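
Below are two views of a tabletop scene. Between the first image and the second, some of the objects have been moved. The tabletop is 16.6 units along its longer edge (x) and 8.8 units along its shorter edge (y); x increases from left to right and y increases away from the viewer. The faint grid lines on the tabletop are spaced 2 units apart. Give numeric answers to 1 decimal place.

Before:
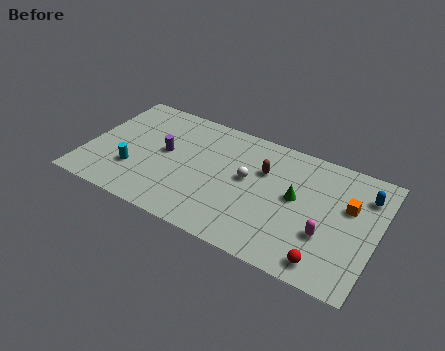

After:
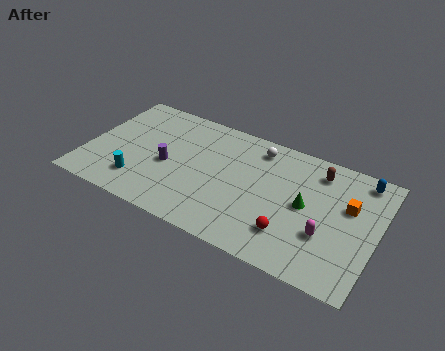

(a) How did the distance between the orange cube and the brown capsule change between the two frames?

-2.4

The distance was about 4.9 in the first image and 2.5 in the second, so they moved 2.4 units closer together.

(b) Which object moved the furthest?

the brown capsule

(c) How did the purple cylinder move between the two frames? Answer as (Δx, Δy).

(0.3, -0.9)

The purple cylinder started near (4.4, 4.8) and ended near (4.7, 3.9).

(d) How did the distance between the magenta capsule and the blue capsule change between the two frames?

+0.8

Before: roughly 4.1 units apart; after: 4.9. That's 0.8 units further apart.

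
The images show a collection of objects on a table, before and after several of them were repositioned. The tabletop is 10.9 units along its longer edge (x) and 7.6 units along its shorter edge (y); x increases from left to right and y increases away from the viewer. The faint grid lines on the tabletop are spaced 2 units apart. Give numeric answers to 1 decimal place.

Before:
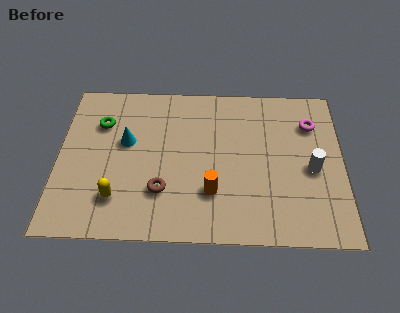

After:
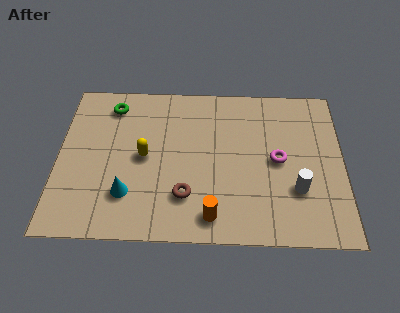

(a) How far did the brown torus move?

0.9

From (4.0, 2.2) to (4.9, 2.0), the brown torus covered √(0.9² + 0.2²) ≈ 0.9 units.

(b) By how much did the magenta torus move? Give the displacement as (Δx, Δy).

(-1.3, -1.8)

The magenta torus started near (9.7, 5.6) and ended near (8.4, 3.8).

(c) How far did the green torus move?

1.0

From (1.6, 5.4) to (2.0, 6.3), the green torus covered √(0.4² + 0.9²) ≈ 1.0 units.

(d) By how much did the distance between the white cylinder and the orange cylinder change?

-0.5

They were about 4.0 units apart before and 3.5 after — 0.5 units closer together.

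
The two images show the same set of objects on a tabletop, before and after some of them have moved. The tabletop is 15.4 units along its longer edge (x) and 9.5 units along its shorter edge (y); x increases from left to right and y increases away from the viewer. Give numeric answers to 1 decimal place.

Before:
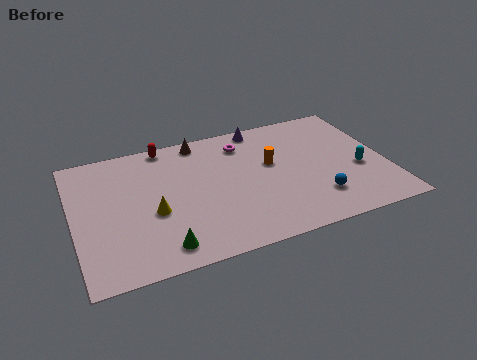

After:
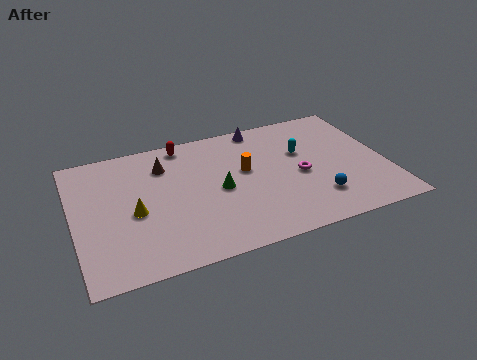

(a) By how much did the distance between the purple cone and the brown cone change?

+2.1

The distance was about 3.1 in the first image and 5.2 in the second, so they moved 2.1 units further apart.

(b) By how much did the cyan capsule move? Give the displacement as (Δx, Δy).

(-2.6, 2.2)

The cyan capsule was at about (14.0, 3.8) and moved to about (11.4, 6.0).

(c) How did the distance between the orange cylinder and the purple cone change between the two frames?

+0.3

The distance was about 3.0 in the first image and 3.3 in the second, so they moved 0.3 units further apart.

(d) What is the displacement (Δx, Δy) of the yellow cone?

(-0.9, 0.3)

The yellow cone started near (3.8, 3.9) and ended near (2.9, 4.2).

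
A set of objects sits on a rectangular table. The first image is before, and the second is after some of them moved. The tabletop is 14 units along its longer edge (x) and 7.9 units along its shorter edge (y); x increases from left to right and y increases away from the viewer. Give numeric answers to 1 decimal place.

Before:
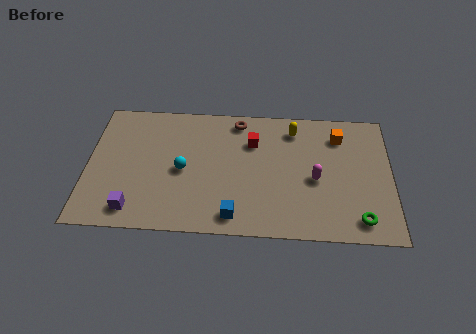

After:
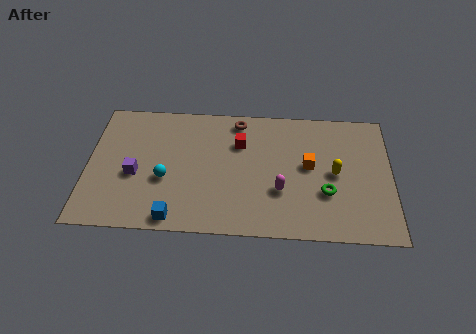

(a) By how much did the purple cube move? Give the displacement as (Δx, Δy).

(0.0, 2.1)

The purple cube was at about (2.2, 1.2) and moved to about (2.2, 3.3).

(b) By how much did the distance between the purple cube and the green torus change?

-1.5

Before: roughly 10.3 units apart; after: 8.8. That's 1.5 units closer together.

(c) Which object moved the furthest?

the yellow capsule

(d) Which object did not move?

the brown torus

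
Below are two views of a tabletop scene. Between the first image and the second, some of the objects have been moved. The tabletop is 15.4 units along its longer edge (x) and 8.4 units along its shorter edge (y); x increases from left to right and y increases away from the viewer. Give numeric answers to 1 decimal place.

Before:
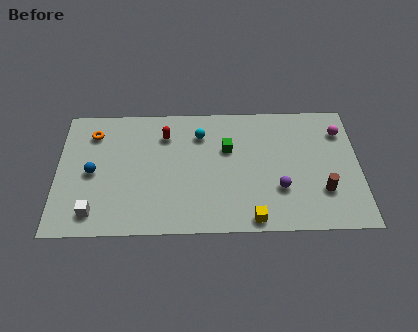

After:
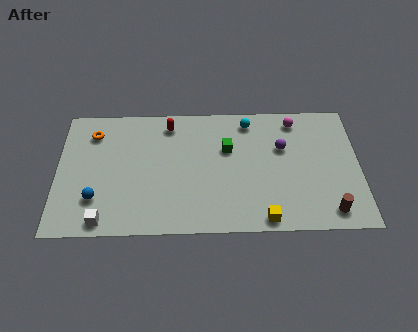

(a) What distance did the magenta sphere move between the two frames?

2.4

The magenta sphere was near (14.5, 6.4) before and (12.2, 7.2) after, so it travelled √(2.3² + 0.8²) ≈ 2.4 units.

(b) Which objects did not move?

the green cube and the orange torus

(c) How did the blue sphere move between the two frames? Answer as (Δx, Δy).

(0.2, -1.7)

The blue sphere was at about (1.8, 4.0) and moved to about (2.0, 2.3).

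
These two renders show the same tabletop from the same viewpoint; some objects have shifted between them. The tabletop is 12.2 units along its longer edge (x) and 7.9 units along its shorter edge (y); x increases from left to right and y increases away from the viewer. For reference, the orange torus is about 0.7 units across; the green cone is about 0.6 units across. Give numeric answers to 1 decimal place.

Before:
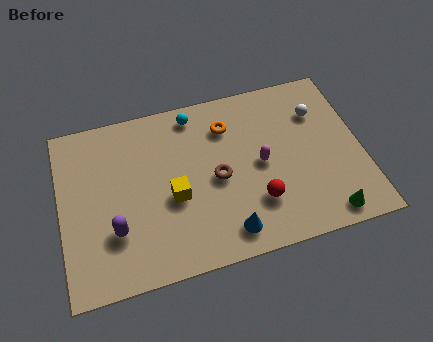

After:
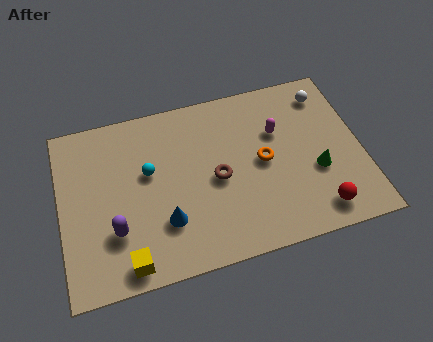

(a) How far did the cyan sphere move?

3.0

The cyan sphere moved from about (5.6, 6.9) to (3.6, 4.7), a distance of √(2.0² + 2.2²) ≈ 3.0.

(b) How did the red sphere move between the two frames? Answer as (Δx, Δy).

(2.4, -1.0)

The red sphere started near (7.8, 2.2) and ended near (10.2, 1.2).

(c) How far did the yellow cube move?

3.1

The yellow cube was near (4.5, 3.3) before and (2.5, 0.9) after, so it travelled √(2.0² + 2.4²) ≈ 3.1 units.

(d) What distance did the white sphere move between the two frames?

0.9

From (10.6, 5.7) to (11.0, 6.5), the white sphere covered √(0.4² + 0.8²) ≈ 0.9 units.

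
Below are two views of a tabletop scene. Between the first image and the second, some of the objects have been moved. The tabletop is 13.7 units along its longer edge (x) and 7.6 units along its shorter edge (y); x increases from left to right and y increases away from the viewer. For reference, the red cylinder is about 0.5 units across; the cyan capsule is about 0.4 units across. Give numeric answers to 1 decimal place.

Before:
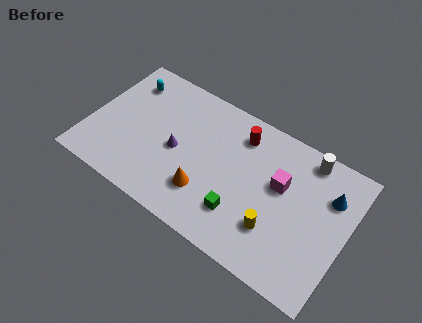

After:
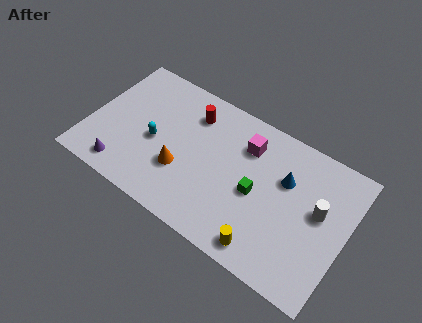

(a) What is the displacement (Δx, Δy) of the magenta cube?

(-2.0, 1.1)

The magenta cube was at about (10.1, 4.6) and moved to about (8.1, 5.7).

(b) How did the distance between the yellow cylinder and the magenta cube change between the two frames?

+2.6

Before: roughly 2.4 units apart; after: 5.0. That's 2.6 units further apart.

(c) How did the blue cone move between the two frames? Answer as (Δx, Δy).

(-2.3, -0.4)

The blue cone was at about (12.6, 5.4) and moved to about (10.3, 5.0).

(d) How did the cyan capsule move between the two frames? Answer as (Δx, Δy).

(2.0, -2.6)

The cyan capsule started near (1.5, 6.0) and ended near (3.5, 3.4).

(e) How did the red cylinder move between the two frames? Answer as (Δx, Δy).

(-2.6, -0.2)

The red cylinder was at about (7.7, 6.1) and moved to about (5.1, 5.9).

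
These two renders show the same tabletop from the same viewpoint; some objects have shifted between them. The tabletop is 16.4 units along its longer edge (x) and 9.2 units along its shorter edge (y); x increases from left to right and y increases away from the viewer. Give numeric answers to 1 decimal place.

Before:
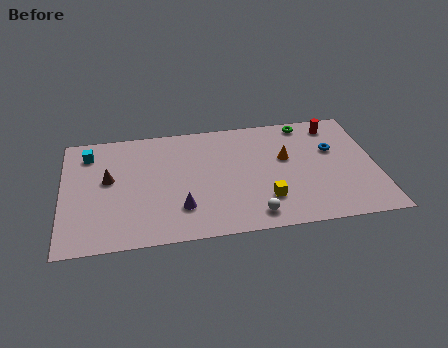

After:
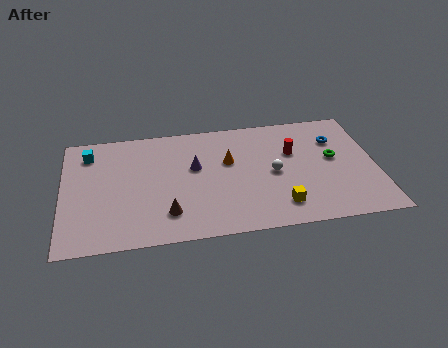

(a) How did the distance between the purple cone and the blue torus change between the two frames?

-1.2

They were about 8.8 units apart before and 7.6 after — 1.2 units closer together.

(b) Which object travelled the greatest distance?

the brown cone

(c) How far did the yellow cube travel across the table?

0.9

The yellow cube moved from about (10.5, 2.4) to (11.2, 1.8), a distance of √(0.7² + 0.6²) ≈ 0.9.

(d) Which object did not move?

the cyan cube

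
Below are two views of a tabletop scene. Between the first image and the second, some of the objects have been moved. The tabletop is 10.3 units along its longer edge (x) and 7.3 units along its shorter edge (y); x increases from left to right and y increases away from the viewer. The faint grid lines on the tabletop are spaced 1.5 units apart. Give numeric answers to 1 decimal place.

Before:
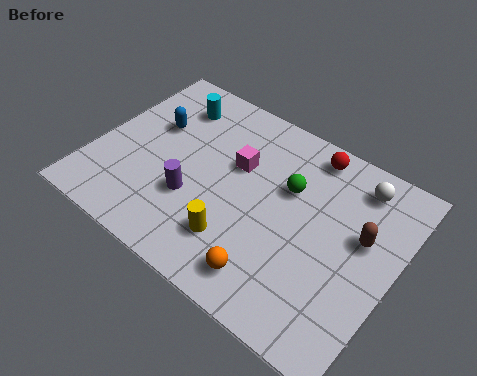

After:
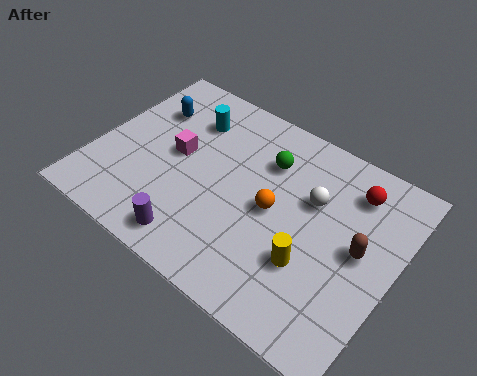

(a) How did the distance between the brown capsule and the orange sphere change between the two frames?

-1.1

They were about 4.0 units apart before and 2.9 after — 1.1 units closer together.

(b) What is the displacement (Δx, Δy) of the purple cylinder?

(0.4, -1.5)

The purple cylinder started near (3.6, 2.5) and ended near (4.0, 1.0).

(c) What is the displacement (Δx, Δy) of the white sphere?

(-1.3, -1.4)

The white sphere was at about (8.6, 6.1) and moved to about (7.3, 4.7).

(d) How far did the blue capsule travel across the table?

0.7

The blue capsule moved from about (1.7, 4.6) to (1.4, 5.2), a distance of √(0.3² + 0.6²) ≈ 0.7.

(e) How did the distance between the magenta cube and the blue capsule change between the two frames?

-1.2

The distance was about 3.0 in the first image and 1.8 in the second, so they moved 1.2 units closer together.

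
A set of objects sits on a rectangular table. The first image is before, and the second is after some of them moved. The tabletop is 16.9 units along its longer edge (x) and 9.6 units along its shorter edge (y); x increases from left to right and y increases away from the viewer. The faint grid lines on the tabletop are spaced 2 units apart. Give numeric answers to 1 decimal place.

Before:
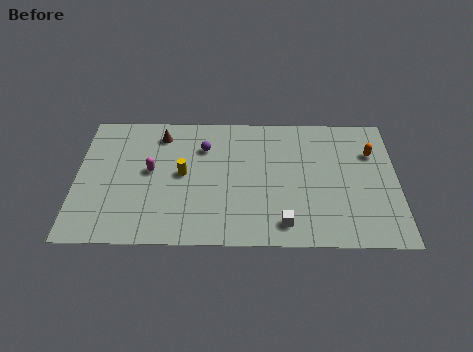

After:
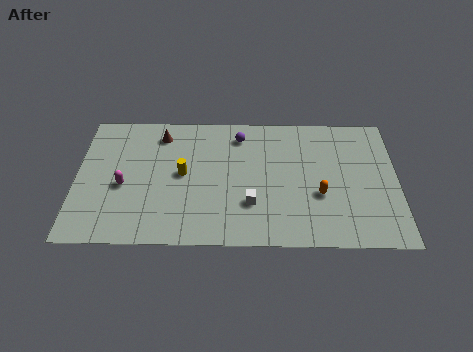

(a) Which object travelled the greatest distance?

the orange capsule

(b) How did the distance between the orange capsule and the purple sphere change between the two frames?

-2.9

They were about 8.9 units apart before and 6.0 after — 2.9 units closer together.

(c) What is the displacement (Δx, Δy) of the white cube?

(-1.7, 1.4)

The white cube was at about (10.9, 1.5) and moved to about (9.2, 2.9).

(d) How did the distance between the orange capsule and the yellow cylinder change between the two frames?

-2.8

Before: roughly 10.1 units apart; after: 7.3. That's 2.8 units closer together.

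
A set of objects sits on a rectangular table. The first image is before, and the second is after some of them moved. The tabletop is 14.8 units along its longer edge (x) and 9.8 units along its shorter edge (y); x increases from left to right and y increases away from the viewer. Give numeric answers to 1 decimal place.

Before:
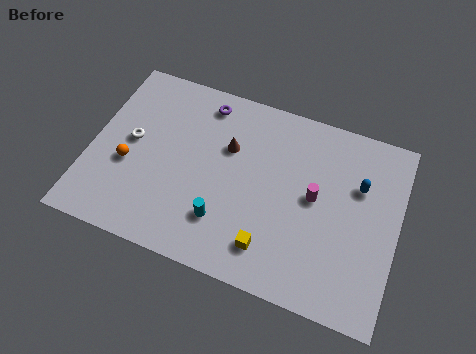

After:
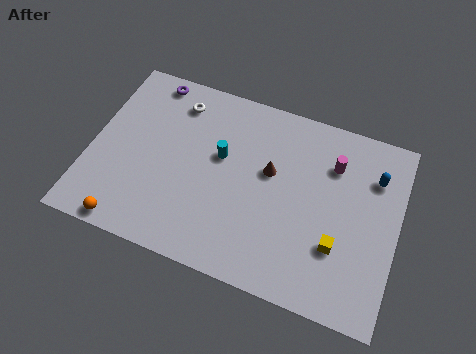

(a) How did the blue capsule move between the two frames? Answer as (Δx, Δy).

(0.7, 0.7)

The blue capsule started near (12.8, 6.5) and ended near (13.5, 7.2).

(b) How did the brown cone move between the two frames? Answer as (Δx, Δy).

(2.1, -0.6)

From the two frames, the brown cone sits at roughly (6.5, 6.4) before and (8.6, 5.8) after.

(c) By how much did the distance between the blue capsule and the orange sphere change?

+1.7

The distance was about 11.2 in the first image and 12.9 in the second, so they moved 1.7 units further apart.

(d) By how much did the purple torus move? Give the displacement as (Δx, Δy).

(-2.7, 0.4)

The purple torus started near (5.1, 8.4) and ended near (2.4, 8.8).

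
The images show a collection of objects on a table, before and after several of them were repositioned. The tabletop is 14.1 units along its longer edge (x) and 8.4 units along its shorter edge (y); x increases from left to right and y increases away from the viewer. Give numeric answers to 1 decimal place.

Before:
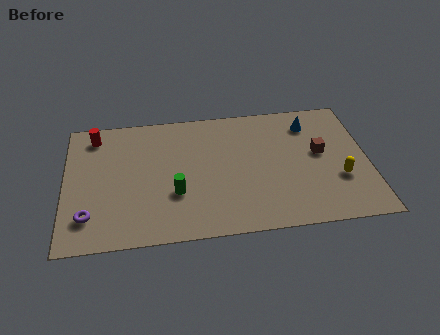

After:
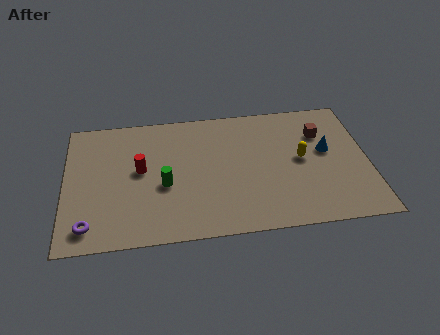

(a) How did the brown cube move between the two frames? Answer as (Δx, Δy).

(0.1, 1.3)

From the two frames, the brown cube sits at roughly (11.9, 4.7) before and (12.0, 6.0) after.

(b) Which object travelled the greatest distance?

the red cylinder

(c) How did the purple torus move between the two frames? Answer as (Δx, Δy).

(0.0, -0.6)

The purple torus started near (1.1, 1.9) and ended near (1.1, 1.3).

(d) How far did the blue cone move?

2.0

The blue cone moved from about (11.5, 6.7) to (12.2, 4.8), a distance of √(0.7² + 1.9²) ≈ 2.0.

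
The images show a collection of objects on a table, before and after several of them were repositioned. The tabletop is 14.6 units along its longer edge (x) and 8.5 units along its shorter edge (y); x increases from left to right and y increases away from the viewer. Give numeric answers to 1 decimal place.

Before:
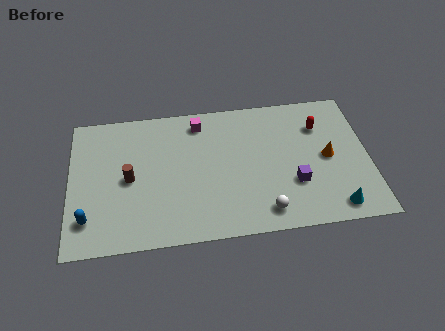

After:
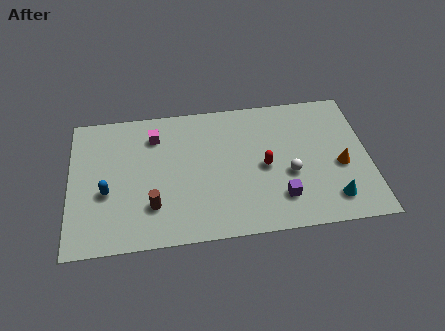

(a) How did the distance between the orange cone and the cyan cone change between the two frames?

-1.0

The distance was about 3.1 in the first image and 2.1 in the second, so they moved 1.0 units closer together.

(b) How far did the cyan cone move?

0.5

The cyan cone was near (12.8, 1.1) before and (12.7, 1.6) after, so it travelled √(0.1² + 0.5²) ≈ 0.5 units.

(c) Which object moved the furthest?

the red capsule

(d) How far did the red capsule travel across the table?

3.6

The red capsule moved from about (12.3, 6.2) to (9.5, 4.0), a distance of √(2.8² + 2.2²) ≈ 3.6.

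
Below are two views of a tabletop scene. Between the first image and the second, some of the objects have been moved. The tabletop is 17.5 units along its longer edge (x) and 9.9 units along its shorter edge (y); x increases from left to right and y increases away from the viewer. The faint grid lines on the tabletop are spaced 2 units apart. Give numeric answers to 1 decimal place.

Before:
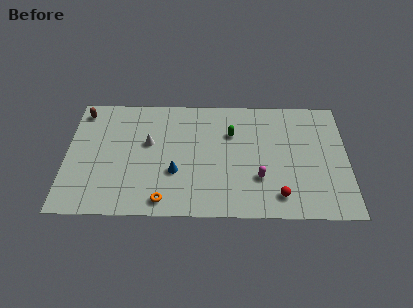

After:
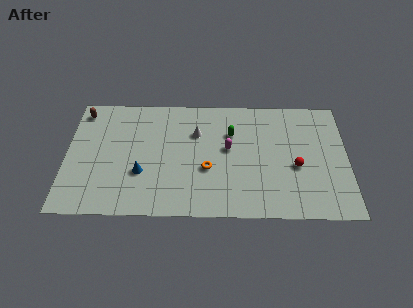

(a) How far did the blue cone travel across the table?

2.1

The blue cone moved from about (6.8, 3.5) to (4.7, 3.4), a distance of √(2.1² + 0.1²) ≈ 2.1.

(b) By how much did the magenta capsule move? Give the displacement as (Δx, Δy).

(-1.9, 2.4)

The magenta capsule started near (12.0, 3.1) and ended near (10.1, 5.5).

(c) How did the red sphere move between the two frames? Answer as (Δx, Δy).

(1.1, 2.4)

The red sphere was at about (13.2, 1.7) and moved to about (14.3, 4.1).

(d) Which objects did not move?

the green capsule and the brown capsule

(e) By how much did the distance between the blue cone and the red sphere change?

+3.0

Before: roughly 6.6 units apart; after: 9.6. That's 3.0 units further apart.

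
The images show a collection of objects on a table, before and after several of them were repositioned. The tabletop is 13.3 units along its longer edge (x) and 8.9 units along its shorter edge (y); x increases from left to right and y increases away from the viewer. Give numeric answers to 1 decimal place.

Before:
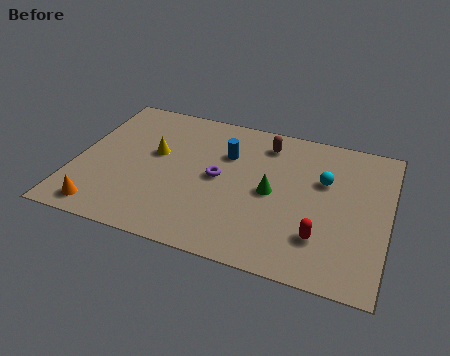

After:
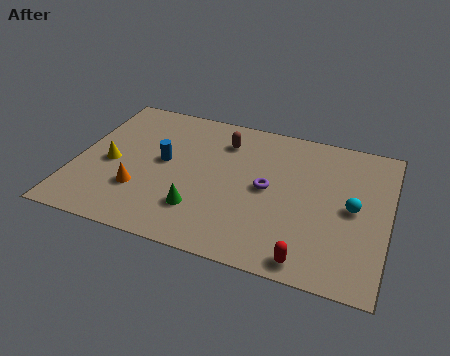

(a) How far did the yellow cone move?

2.2

The yellow cone was near (3.3, 5.2) before and (1.5, 4.0) after, so it travelled √(1.8² + 1.2²) ≈ 2.2 units.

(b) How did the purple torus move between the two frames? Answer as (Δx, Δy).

(2.1, 0.0)

From the two frames, the purple torus sits at roughly (6.1, 4.5) before and (8.2, 4.5) after.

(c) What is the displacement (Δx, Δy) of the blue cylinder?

(-2.6, -1.3)

From the two frames, the blue cylinder sits at roughly (6.3, 6.1) before and (3.7, 4.8) after.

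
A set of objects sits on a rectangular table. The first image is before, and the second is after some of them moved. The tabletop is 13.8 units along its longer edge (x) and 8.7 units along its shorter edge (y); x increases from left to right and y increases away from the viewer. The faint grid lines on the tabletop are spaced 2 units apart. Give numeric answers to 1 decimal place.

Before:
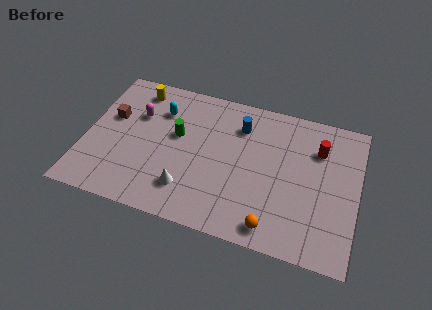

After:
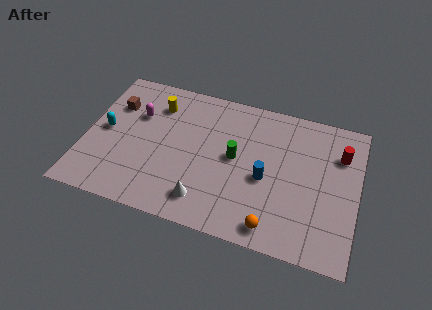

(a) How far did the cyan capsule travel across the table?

3.3

From (3.6, 6.4) to (1.0, 4.4), the cyan capsule covered √(2.6² + 2.0²) ≈ 3.3 units.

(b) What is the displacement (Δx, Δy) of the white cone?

(0.9, -0.4)

From the two frames, the white cone sits at roughly (5.4, 2.0) before and (6.3, 1.6) after.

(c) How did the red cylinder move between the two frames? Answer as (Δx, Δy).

(1.1, 0.0)

The red cylinder was at about (11.7, 6.3) and moved to about (12.8, 6.3).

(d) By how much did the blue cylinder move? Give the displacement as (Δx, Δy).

(1.5, -2.8)

The blue cylinder started near (7.7, 6.6) and ended near (9.2, 3.8).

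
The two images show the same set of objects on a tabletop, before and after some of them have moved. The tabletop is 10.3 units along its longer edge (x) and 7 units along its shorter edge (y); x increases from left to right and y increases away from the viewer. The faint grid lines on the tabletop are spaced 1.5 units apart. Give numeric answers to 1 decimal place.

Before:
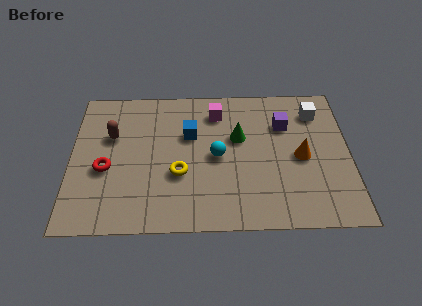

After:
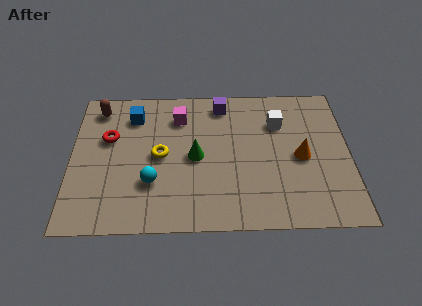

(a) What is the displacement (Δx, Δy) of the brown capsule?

(-0.5, 1.4)

The brown capsule was at about (1.5, 4.5) and moved to about (1.0, 5.9).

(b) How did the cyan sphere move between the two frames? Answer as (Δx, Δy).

(-2.4, -1.2)

The cyan sphere was at about (5.4, 3.4) and moved to about (3.0, 2.2).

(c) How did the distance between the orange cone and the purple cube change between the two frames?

+2.3

They were about 1.7 units apart before and 4.0 after — 2.3 units further apart.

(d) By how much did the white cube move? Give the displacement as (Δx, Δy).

(-1.4, -0.5)

From the two frames, the white cube sits at roughly (9.1, 5.5) before and (7.7, 5.0) after.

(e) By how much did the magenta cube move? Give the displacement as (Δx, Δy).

(-1.4, -0.2)

From the two frames, the magenta cube sits at roughly (5.4, 5.6) before and (4.0, 5.4) after.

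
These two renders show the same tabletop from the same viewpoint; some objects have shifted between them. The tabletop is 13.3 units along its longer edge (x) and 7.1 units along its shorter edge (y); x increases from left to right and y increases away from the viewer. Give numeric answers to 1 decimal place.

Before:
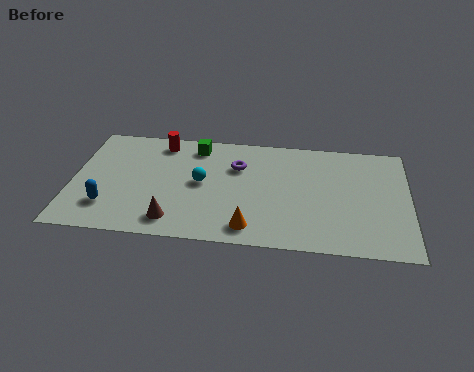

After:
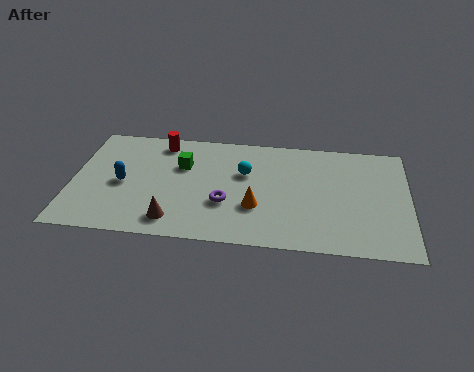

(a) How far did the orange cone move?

1.3

From (7.1, 1.1) to (7.3, 2.4), the orange cone covered √(0.2² + 1.3²) ≈ 1.3 units.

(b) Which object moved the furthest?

the purple torus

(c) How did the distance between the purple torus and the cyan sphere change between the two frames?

+0.3

The distance was about 1.8 in the first image and 2.1 in the second, so they moved 0.3 units further apart.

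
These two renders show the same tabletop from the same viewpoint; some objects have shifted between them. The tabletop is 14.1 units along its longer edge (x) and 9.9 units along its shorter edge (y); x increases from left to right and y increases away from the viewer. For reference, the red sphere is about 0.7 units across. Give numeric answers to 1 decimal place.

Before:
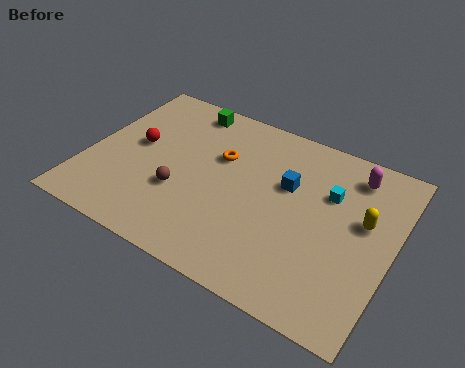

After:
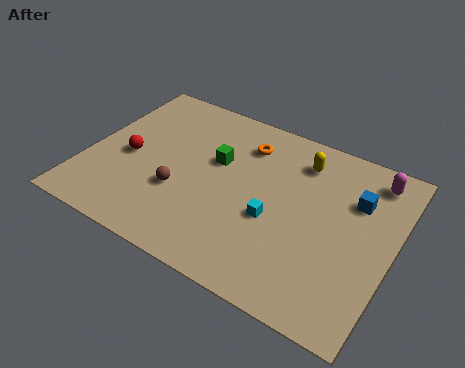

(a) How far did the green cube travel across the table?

3.2

The green cube moved from about (3.9, 8.7) to (5.8, 6.1), a distance of √(1.9² + 2.6²) ≈ 3.2.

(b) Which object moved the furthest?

the yellow capsule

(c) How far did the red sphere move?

0.9

From (2.1, 5.4) to (1.9, 4.5), the red sphere covered √(0.2² + 0.9²) ≈ 0.9 units.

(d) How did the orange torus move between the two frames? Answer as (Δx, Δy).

(1.0, 1.3)

From the two frames, the orange torus sits at roughly (5.9, 6.4) before and (6.9, 7.7) after.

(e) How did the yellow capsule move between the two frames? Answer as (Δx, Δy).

(-3.2, 2.1)

From the two frames, the yellow capsule sits at roughly (12.7, 5.8) before and (9.5, 7.9) after.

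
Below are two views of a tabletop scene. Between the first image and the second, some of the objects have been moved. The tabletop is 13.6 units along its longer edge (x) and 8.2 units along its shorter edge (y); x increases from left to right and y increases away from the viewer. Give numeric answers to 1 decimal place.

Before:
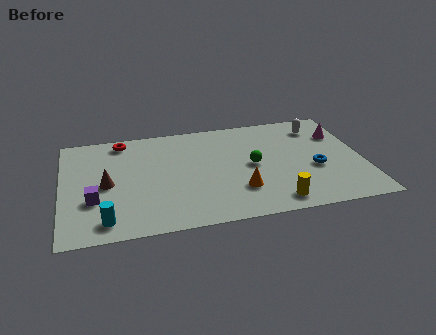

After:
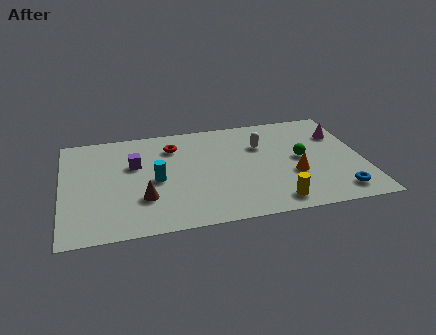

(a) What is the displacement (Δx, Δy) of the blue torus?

(0.9, -2.0)

From the two frames, the blue torus sits at roughly (11.4, 3.3) before and (12.3, 1.3) after.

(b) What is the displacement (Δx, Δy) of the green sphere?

(2.2, 0.1)

The green sphere was at about (8.6, 4.1) and moved to about (10.8, 4.2).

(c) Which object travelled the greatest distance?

the cyan cylinder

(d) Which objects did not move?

the yellow cylinder and the magenta cone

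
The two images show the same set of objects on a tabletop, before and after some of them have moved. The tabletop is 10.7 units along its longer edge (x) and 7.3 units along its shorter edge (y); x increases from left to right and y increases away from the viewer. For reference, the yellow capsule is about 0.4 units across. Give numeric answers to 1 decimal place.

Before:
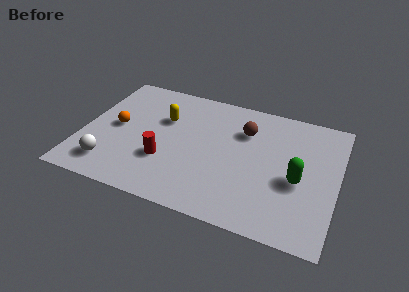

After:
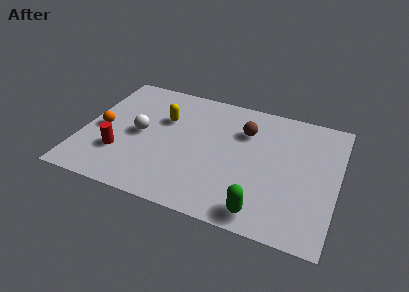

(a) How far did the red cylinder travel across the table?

1.9

The red cylinder moved from about (3.6, 2.4) to (1.7, 2.2), a distance of √(1.9² + 0.2²) ≈ 1.9.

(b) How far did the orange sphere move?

0.7

The orange sphere was near (1.4, 3.7) before and (0.8, 3.4) after, so it travelled √(0.6² + 0.3²) ≈ 0.7 units.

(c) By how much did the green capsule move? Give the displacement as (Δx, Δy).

(-1.3, -2.2)

The green capsule started near (9.1, 3.1) and ended near (7.8, 0.9).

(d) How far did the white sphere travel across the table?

2.4

The white sphere moved from about (1.4, 1.4) to (2.4, 3.6), a distance of √(1.0² + 2.2²) ≈ 2.4.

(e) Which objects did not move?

the brown sphere and the yellow capsule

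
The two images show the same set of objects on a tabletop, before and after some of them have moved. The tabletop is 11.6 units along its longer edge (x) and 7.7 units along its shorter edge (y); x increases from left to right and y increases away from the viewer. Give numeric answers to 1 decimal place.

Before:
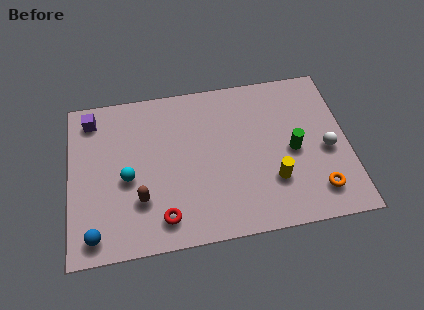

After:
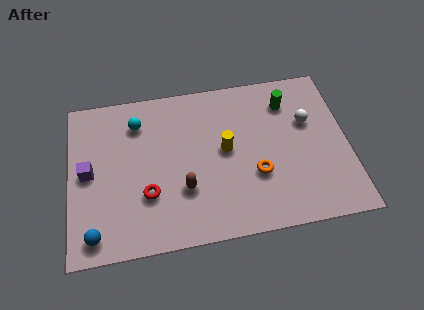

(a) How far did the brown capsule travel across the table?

1.8

The brown capsule was near (2.9, 2.3) before and (4.7, 2.5) after, so it travelled √(1.8² + 0.2²) ≈ 1.8 units.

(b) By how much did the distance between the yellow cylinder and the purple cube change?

-2.8

The distance was about 8.5 in the first image and 5.7 in the second, so they moved 2.8 units closer together.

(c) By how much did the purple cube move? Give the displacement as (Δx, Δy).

(-0.2, -2.6)

The purple cube started near (1.0, 6.5) and ended near (0.8, 3.9).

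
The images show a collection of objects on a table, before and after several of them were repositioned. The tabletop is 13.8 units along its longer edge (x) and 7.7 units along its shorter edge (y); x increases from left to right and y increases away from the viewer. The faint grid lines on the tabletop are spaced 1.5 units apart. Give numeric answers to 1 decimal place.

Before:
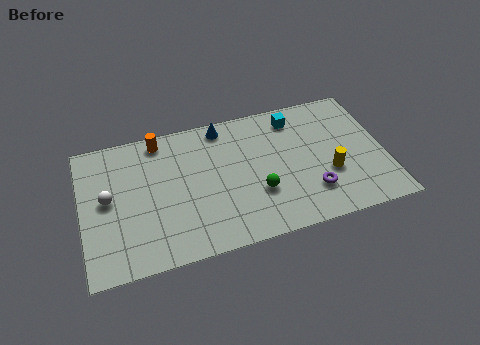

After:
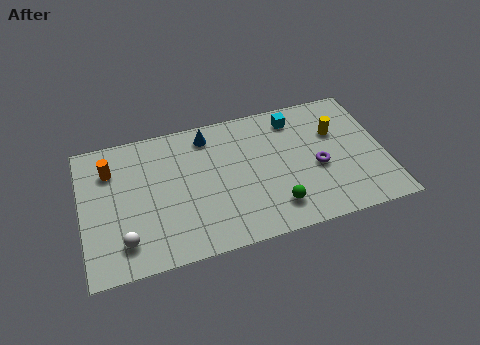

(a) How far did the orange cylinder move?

2.5

The orange cylinder moved from about (3.7, 6.8) to (1.4, 5.7), a distance of √(2.3² + 1.1²) ≈ 2.5.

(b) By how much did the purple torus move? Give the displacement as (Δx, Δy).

(0.4, 1.3)

From the two frames, the purple torus sits at roughly (10.3, 2.0) before and (10.7, 3.3) after.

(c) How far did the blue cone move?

0.8

From (6.6, 6.8) to (5.9, 6.5), the blue cone covered √(0.7² + 0.3²) ≈ 0.8 units.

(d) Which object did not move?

the cyan cube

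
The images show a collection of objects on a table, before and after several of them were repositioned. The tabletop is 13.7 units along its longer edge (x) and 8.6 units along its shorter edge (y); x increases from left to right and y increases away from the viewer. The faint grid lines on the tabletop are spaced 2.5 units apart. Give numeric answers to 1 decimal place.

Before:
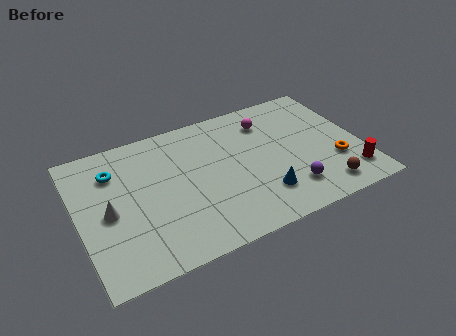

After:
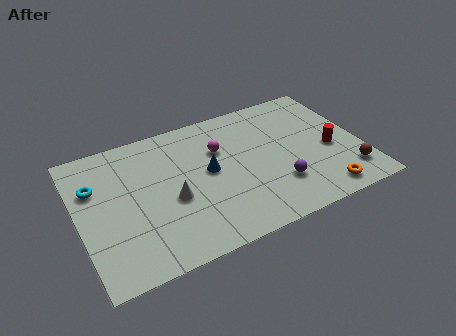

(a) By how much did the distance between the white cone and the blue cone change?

-5.3

The distance was about 7.4 in the first image and 2.1 in the second, so they moved 5.3 units closer together.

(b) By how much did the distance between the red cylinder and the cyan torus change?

-0.5

The distance was about 12.0 in the first image and 11.5 in the second, so they moved 0.5 units closer together.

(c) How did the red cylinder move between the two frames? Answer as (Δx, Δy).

(-0.7, 2.0)

From the two frames, the red cylinder sits at roughly (12.9, 1.7) before and (12.2, 3.7) after.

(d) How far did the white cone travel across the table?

3.0

The white cone was near (1.4, 4.0) before and (4.4, 3.6) after, so it travelled √(3.0² + 0.4²) ≈ 3.0 units.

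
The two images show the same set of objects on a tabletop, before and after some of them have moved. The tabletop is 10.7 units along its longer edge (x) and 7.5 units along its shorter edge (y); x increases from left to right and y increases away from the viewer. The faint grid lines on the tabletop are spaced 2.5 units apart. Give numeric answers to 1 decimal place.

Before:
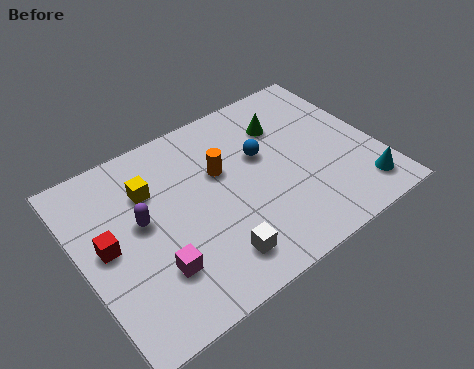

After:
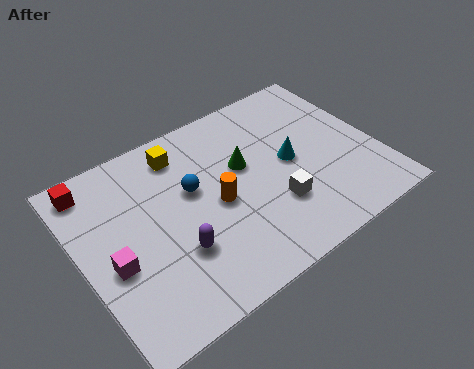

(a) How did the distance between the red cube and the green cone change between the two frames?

-1.4

They were about 7.0 units apart before and 5.6 after — 1.4 units closer together.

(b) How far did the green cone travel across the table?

2.0

From (7.7, 5.5) to (6.0, 4.5), the green cone covered √(1.7² + 1.0²) ≈ 2.0 units.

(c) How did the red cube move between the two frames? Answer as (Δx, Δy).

(-0.1, 2.6)

From the two frames, the red cube sits at roughly (0.9, 3.9) before and (0.8, 6.5) after.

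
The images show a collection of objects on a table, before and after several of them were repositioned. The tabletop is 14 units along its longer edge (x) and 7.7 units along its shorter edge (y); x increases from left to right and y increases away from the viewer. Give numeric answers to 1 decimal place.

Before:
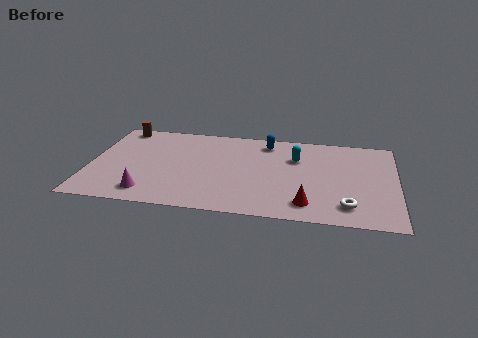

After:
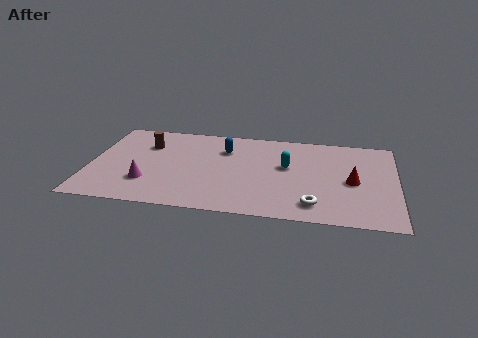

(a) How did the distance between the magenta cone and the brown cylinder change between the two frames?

-2.5

The distance was about 5.8 in the first image and 3.3 in the second, so they moved 2.5 units closer together.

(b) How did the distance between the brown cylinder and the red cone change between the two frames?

-0.7

They were about 10.4 units apart before and 9.7 after — 0.7 units closer together.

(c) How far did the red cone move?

3.0

From (10.0, 1.4) to (12.0, 3.6), the red cone covered √(2.0² + 2.2²) ≈ 3.0 units.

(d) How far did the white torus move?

1.5

The white torus moved from about (11.8, 1.5) to (10.3, 1.4), a distance of √(1.5² + 0.1²) ≈ 1.5.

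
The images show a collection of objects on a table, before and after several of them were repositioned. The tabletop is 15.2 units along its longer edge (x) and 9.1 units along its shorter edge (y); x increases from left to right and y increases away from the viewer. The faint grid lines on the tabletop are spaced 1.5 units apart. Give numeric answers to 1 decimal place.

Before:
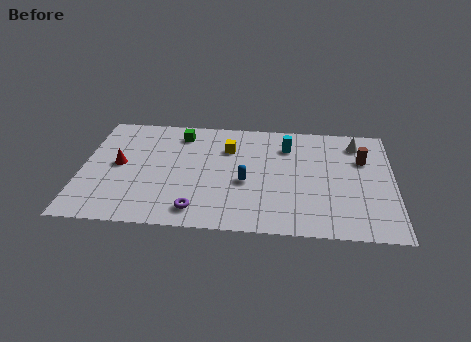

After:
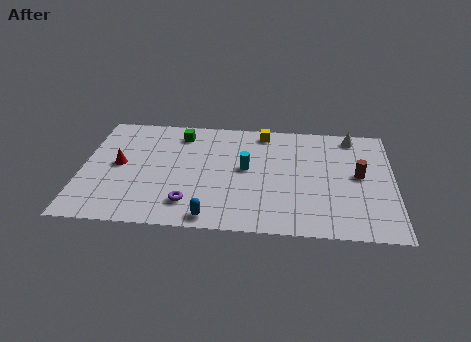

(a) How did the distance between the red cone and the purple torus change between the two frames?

-0.6

Before: roughly 5.1 units apart; after: 4.5. That's 0.6 units closer together.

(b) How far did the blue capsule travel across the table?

3.3

The blue capsule moved from about (8.0, 3.8) to (6.4, 0.9), a distance of √(1.6² + 2.9²) ≈ 3.3.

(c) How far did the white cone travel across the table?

0.6

From (13.4, 7.4) to (13.2, 8.0), the white cone covered √(0.2² + 0.6²) ≈ 0.6 units.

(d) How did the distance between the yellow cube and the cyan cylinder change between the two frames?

+0.3

They were about 2.9 units apart before and 3.2 after — 0.3 units further apart.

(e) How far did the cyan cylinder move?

2.8

From (10.0, 6.9) to (8.0, 4.9), the cyan cylinder covered √(2.0² + 2.0²) ≈ 2.8 units.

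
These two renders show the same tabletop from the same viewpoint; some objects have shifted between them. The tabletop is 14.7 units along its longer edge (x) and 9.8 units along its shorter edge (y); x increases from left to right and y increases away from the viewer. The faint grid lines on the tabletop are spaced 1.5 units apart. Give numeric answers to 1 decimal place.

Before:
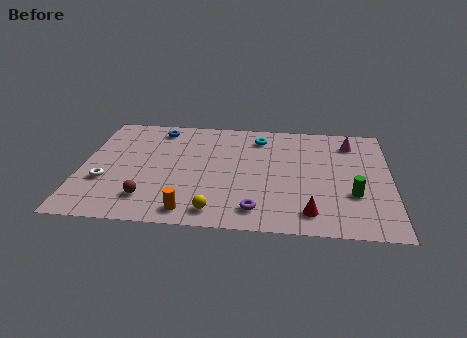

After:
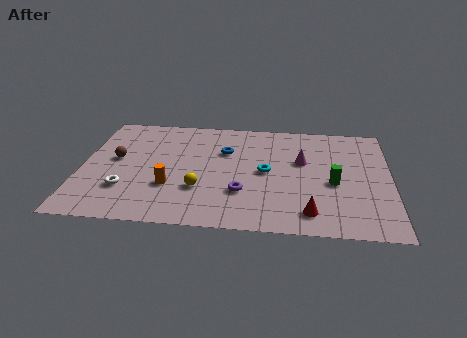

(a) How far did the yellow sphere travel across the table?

2.0

The yellow sphere moved from about (6.5, 1.3) to (5.7, 3.1), a distance of √(0.8² + 1.8²) ≈ 2.0.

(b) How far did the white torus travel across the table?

1.2

From (1.2, 3.4) to (2.2, 2.8), the white torus covered √(1.0² + 0.6²) ≈ 1.2 units.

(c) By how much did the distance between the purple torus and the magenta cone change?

-3.6

Before: roughly 7.7 units apart; after: 4.1. That's 3.6 units closer together.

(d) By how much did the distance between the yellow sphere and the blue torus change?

-4.0

Before: roughly 7.7 units apart; after: 3.7. That's 4.0 units closer together.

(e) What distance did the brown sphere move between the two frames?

3.7

From (3.3, 2.1) to (1.6, 5.4), the brown sphere covered √(1.7² + 3.3²) ≈ 3.7 units.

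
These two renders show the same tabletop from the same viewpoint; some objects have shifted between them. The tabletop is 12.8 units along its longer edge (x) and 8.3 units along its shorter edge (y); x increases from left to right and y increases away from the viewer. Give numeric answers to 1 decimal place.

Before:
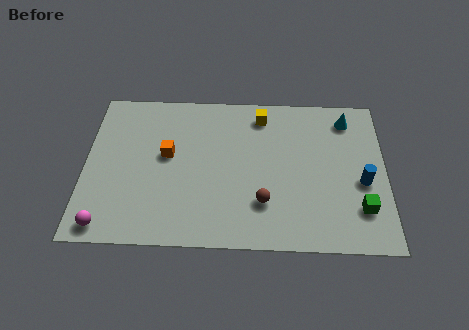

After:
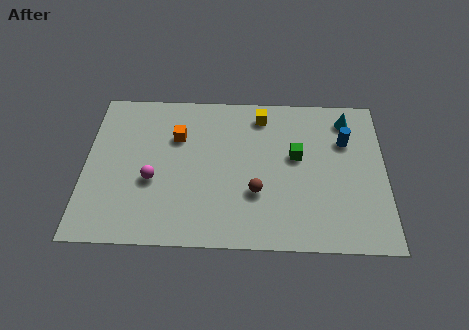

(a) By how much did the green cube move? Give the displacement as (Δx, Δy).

(-2.7, 2.7)

The green cube was at about (11.7, 2.1) and moved to about (9.0, 4.8).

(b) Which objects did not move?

the yellow cube and the cyan cone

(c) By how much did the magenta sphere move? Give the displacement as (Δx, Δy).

(1.9, 2.4)

The magenta sphere started near (1.0, 0.9) and ended near (2.9, 3.3).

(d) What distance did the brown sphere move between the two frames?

0.6

From (7.6, 2.3) to (7.3, 2.8), the brown sphere covered √(0.3² + 0.5²) ≈ 0.6 units.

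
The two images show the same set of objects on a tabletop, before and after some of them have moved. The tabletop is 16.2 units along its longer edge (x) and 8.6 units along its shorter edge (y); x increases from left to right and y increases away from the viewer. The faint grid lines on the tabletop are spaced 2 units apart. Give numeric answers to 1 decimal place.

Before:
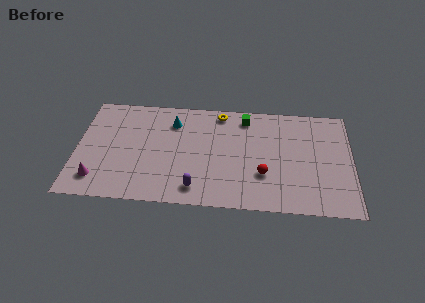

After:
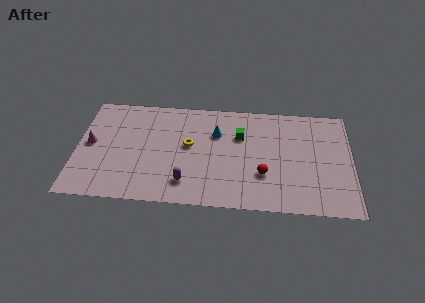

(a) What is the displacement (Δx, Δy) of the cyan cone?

(2.6, -0.7)

The cyan cone was at about (5.6, 6.6) and moved to about (8.2, 5.9).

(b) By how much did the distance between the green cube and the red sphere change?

-1.3

The distance was about 4.6 in the first image and 3.3 in the second, so they moved 1.3 units closer together.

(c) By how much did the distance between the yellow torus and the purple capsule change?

-3.3

The distance was about 6.3 in the first image and 3.0 in the second, so they moved 3.3 units closer together.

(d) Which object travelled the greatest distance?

the yellow torus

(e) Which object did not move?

the red sphere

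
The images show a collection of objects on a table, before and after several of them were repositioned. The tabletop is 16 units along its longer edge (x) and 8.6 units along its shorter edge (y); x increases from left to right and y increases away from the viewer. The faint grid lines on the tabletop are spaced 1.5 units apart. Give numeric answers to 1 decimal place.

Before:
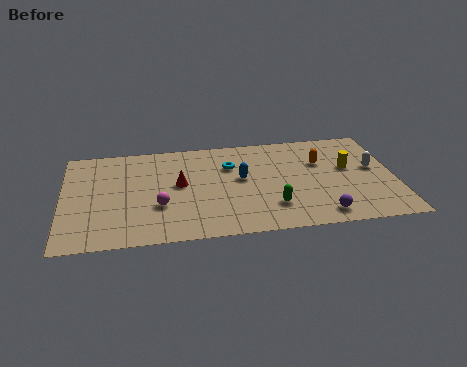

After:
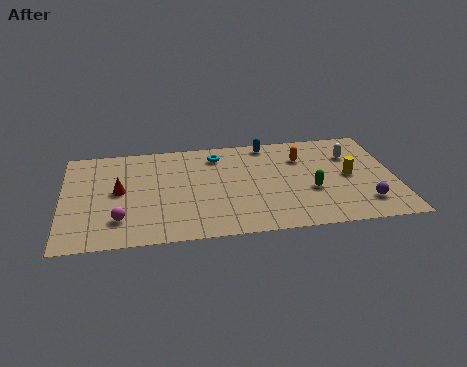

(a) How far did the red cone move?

2.9

From (5.6, 4.7) to (2.7, 4.5), the red cone covered √(2.9² + 0.2²) ≈ 2.9 units.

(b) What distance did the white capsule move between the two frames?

1.6

The white capsule moved from about (15.0, 4.8) to (14.0, 6.1), a distance of √(1.0² + 1.3²) ≈ 1.6.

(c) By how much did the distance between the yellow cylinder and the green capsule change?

-2.6

Before: roughly 4.7 units apart; after: 2.1. That's 2.6 units closer together.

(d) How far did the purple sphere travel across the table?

2.2

The purple sphere was near (12.3, 1.2) before and (14.4, 1.9) after, so it travelled √(2.1² + 0.7²) ≈ 2.2 units.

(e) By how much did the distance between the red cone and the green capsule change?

+4.2

They were about 5.1 units apart before and 9.3 after — 4.2 units further apart.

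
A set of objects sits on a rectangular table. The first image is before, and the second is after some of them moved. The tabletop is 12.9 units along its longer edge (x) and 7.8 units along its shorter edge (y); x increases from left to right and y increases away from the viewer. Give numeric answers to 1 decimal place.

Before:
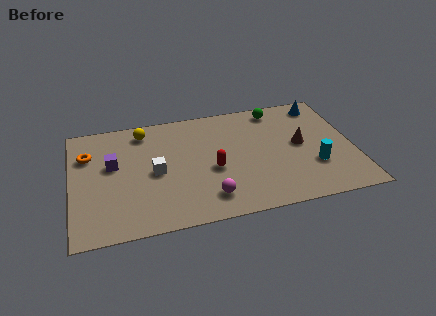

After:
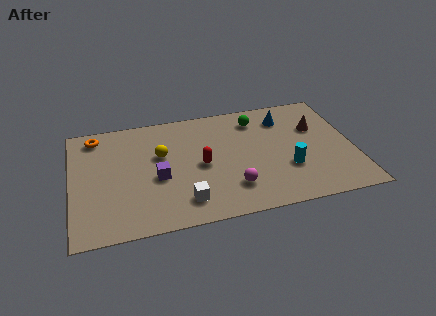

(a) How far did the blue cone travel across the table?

1.9

From (11.7, 6.7) to (9.9, 6.1), the blue cone covered √(1.8² + 0.6²) ≈ 1.9 units.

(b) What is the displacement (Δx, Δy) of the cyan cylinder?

(-1.2, 0.1)

The cyan cylinder was at about (11.0, 2.5) and moved to about (9.8, 2.6).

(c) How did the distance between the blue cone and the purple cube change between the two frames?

-3.4

They were about 10.0 units apart before and 6.6 after — 3.4 units closer together.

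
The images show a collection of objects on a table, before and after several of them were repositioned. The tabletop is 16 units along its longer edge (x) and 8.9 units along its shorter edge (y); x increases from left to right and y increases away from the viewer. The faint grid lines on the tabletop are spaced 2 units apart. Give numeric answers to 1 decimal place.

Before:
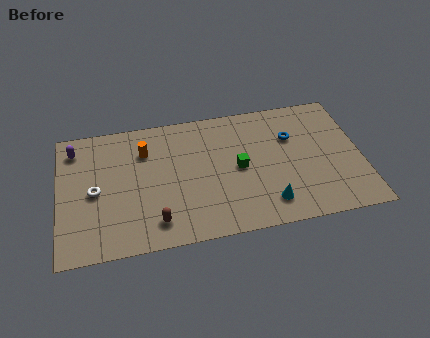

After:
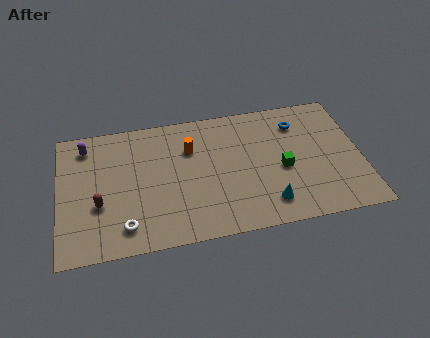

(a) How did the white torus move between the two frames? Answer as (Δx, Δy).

(1.5, -2.6)

The white torus was at about (1.9, 4.2) and moved to about (3.4, 1.6).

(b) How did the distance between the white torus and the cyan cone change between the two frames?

-1.8

They were about 9.3 units apart before and 7.5 after — 1.8 units closer together.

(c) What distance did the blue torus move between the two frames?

1.0

The blue torus moved from about (12.4, 6.0) to (12.8, 6.9), a distance of √(0.4² + 0.9²) ≈ 1.0.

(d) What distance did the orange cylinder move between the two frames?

2.4

The orange cylinder was near (4.6, 6.5) before and (7.0, 6.2) after, so it travelled √(2.4² + 0.3²) ≈ 2.4 units.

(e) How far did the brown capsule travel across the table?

3.4

The brown capsule was near (5.0, 1.6) before and (2.1, 3.3) after, so it travelled √(2.9² + 1.7²) ≈ 3.4 units.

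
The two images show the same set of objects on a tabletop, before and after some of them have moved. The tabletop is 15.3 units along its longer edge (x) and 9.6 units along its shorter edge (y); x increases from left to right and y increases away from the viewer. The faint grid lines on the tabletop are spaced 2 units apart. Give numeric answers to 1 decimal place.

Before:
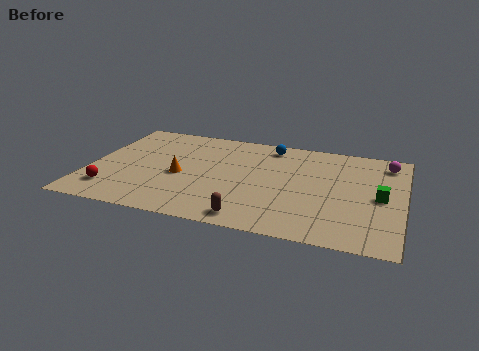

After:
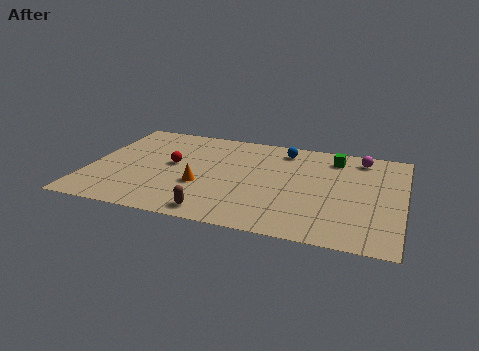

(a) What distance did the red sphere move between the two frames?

4.2

The red sphere moved from about (1.3, 2.0) to (4.0, 5.2), a distance of √(2.7² + 3.2²) ≈ 4.2.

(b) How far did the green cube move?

4.1

From (14.2, 4.6) to (11.8, 7.9), the green cube covered √(2.4² + 3.3²) ≈ 4.1 units.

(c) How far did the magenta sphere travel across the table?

1.3

The magenta sphere moved from about (14.4, 8.0) to (13.1, 8.2), a distance of √(1.3² + 0.2²) ≈ 1.3.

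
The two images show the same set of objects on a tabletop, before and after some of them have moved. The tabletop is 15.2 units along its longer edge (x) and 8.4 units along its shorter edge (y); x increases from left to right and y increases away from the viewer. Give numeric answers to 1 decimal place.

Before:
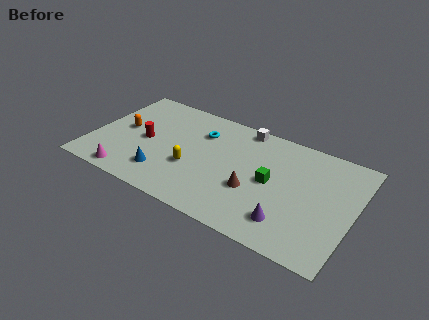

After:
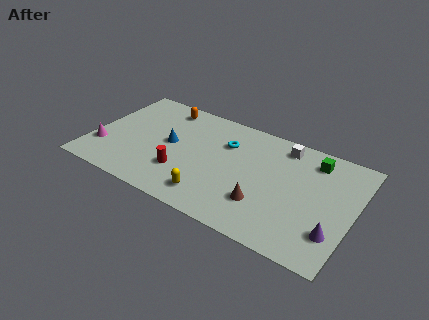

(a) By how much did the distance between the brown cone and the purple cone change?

+1.4

The distance was about 2.6 in the first image and 4.0 in the second, so they moved 1.4 units further apart.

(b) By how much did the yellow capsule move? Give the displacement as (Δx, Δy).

(1.4, -1.6)

The yellow capsule started near (6.0, 3.1) and ended near (7.4, 1.5).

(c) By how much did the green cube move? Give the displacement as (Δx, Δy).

(2.1, 2.7)

The green cube started near (10.5, 4.2) and ended near (12.6, 6.9).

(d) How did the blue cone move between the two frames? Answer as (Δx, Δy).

(0.0, 2.5)

The blue cone was at about (4.5, 1.9) and moved to about (4.5, 4.4).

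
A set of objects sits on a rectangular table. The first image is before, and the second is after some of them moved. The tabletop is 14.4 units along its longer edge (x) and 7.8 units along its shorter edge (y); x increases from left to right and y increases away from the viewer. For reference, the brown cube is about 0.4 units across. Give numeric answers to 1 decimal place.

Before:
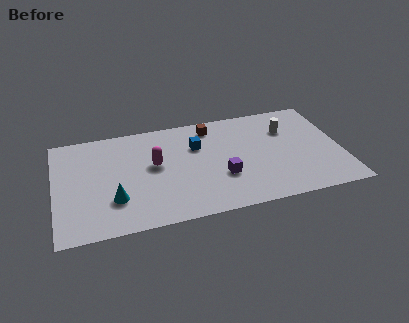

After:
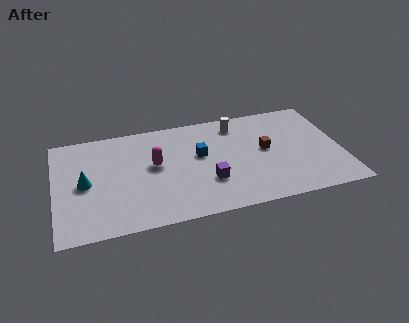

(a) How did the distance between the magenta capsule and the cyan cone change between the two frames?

+0.6

Before: roughly 3.0 units apart; after: 3.6. That's 0.6 units further apart.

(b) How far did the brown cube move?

3.5

The brown cube was near (8.0, 6.6) before and (10.6, 4.2) after, so it travelled √(2.6² + 2.4²) ≈ 3.5 units.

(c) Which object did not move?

the magenta capsule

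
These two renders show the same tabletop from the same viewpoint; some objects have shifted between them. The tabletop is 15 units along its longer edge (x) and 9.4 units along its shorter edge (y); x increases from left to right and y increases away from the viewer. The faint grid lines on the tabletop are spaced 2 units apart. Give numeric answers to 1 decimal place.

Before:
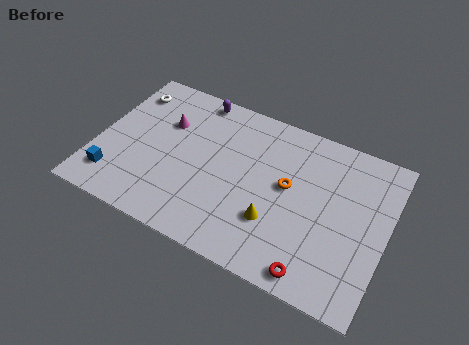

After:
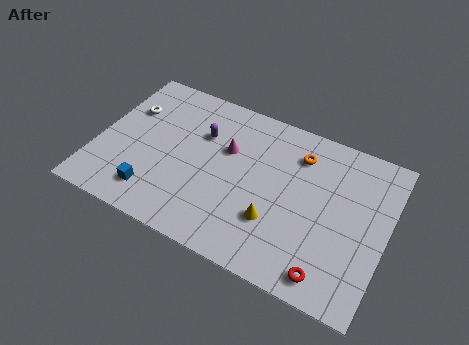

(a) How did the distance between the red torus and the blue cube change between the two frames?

-1.4

They were about 10.6 units apart before and 9.2 after — 1.4 units closer together.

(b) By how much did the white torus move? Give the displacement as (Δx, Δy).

(0.2, -1.1)

The white torus started near (1.1, 7.5) and ended near (1.3, 6.4).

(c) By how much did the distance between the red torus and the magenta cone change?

-2.4

They were about 10.0 units apart before and 7.6 after — 2.4 units closer together.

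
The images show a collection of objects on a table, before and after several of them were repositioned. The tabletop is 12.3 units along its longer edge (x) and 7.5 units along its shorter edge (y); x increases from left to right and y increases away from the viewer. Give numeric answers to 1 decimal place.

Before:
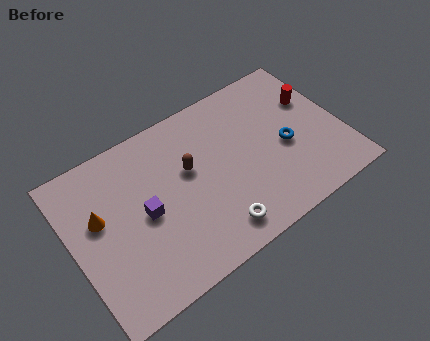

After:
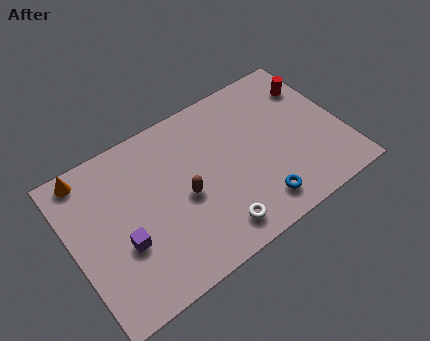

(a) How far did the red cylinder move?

0.7

The red cylinder moved from about (11.3, 4.9) to (11.4, 5.6), a distance of √(0.1² + 0.7²) ≈ 0.7.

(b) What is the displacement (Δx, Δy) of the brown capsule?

(-0.4, -1.1)

From the two frames, the brown capsule sits at roughly (5.4, 4.5) before and (5.0, 3.4) after.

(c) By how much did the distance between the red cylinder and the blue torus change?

+3.2

The distance was about 2.3 in the first image and 5.5 in the second, so they moved 3.2 units further apart.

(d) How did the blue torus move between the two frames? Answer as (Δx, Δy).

(-1.7, -2.0)

The blue torus was at about (9.7, 3.3) and moved to about (8.0, 1.3).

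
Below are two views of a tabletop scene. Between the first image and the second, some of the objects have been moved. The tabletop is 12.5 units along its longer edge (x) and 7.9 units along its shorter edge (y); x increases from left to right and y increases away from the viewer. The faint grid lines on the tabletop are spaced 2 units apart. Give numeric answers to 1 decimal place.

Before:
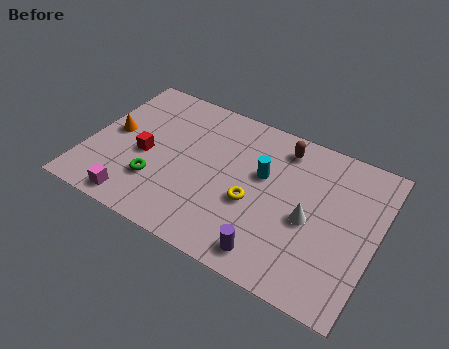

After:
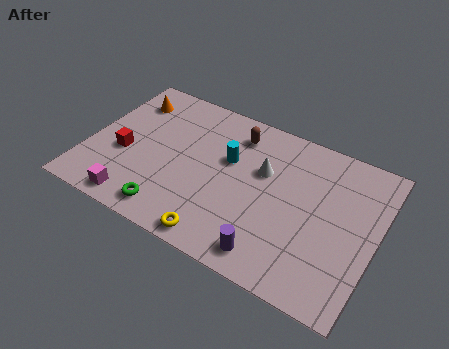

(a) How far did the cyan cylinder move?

1.5

The cyan cylinder moved from about (7.5, 4.8) to (6.0, 4.9), a distance of √(1.5² + 0.1²) ≈ 1.5.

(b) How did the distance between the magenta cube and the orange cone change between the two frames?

+1.9

They were about 3.5 units apart before and 5.4 after — 1.9 units further apart.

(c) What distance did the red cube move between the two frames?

0.9

From (2.5, 3.5) to (1.6, 3.2), the red cube covered √(0.9² + 0.3²) ≈ 0.9 units.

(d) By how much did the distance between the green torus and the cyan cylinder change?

-0.7

They were about 5.0 units apart before and 4.3 after — 0.7 units closer together.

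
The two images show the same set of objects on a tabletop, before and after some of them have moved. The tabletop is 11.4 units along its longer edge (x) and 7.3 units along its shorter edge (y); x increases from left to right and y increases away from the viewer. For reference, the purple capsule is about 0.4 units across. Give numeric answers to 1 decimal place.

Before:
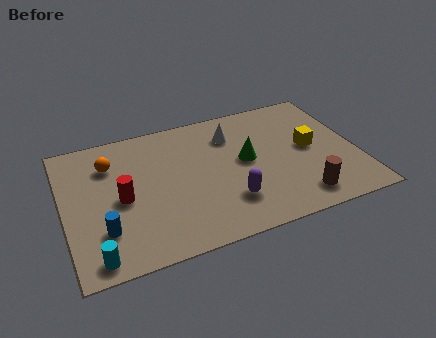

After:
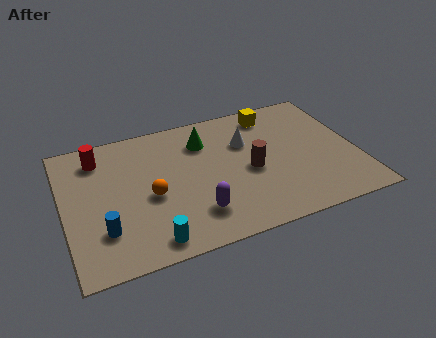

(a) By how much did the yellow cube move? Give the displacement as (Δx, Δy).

(-1.2, 2.4)

From the two frames, the yellow cube sits at roughly (9.6, 3.8) before and (8.4, 6.2) after.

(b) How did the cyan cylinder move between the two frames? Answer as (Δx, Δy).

(2.1, 0.1)

From the two frames, the cyan cylinder sits at roughly (1.0, 0.8) before and (3.1, 0.9) after.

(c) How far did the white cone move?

0.8

From (6.7, 5.5) to (7.2, 4.9), the white cone covered √(0.5² + 0.6²) ≈ 0.8 units.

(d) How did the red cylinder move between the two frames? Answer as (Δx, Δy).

(-0.7, 2.5)

From the two frames, the red cylinder sits at roughly (2.2, 3.4) before and (1.5, 5.9) after.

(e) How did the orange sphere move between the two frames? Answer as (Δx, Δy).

(1.4, -2.2)

From the two frames, the orange sphere sits at roughly (1.9, 5.4) before and (3.3, 3.2) after.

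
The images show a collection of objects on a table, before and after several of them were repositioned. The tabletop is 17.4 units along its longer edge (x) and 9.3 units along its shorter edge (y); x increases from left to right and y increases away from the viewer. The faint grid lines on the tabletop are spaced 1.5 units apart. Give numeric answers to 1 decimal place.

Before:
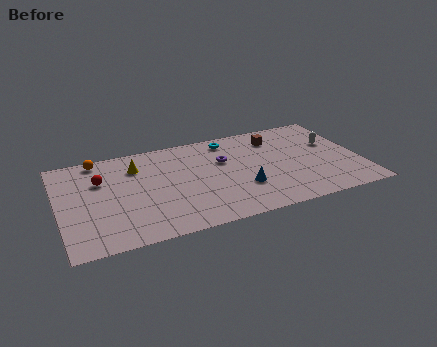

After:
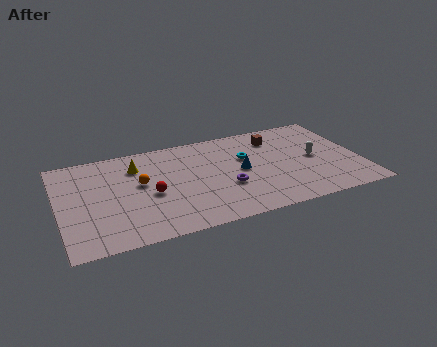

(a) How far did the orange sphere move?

3.8

The orange sphere moved from about (2.5, 8.4) to (4.7, 5.3), a distance of √(2.2² + 3.1²) ≈ 3.8.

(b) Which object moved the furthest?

the orange sphere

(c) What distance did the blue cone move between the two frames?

1.7

The blue cone moved from about (10.4, 3.0) to (10.5, 4.7), a distance of √(0.1² + 1.7²) ≈ 1.7.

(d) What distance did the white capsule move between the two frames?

1.7

The white capsule was near (16.0, 5.8) before and (14.8, 4.6) after, so it travelled √(1.2² + 1.2²) ≈ 1.7 units.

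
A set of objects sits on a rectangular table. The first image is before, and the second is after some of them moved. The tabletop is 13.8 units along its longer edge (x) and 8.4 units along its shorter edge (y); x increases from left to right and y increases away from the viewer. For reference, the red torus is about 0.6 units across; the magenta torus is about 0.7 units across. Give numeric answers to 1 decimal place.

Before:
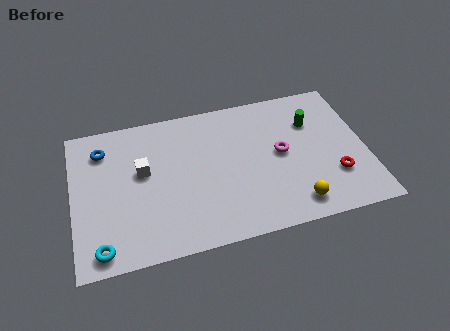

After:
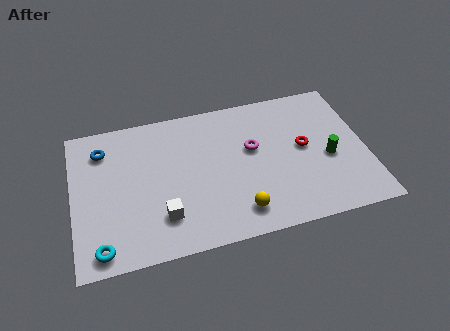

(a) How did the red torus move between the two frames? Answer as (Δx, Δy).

(-1.3, 2.0)

From the two frames, the red torus sits at roughly (12.2, 2.5) before and (10.9, 4.5) after.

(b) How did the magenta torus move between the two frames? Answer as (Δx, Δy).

(-1.3, 0.6)

The magenta torus was at about (9.8, 4.4) and moved to about (8.5, 5.0).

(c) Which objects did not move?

the cyan torus and the blue torus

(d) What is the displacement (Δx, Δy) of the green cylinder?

(0.6, -2.3)

The green cylinder started near (11.4, 5.9) and ended near (12.0, 3.6).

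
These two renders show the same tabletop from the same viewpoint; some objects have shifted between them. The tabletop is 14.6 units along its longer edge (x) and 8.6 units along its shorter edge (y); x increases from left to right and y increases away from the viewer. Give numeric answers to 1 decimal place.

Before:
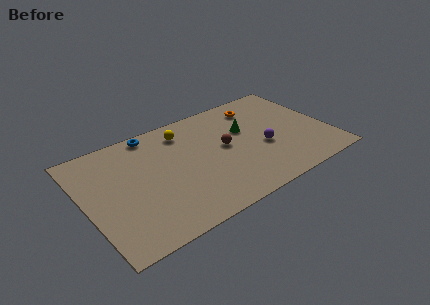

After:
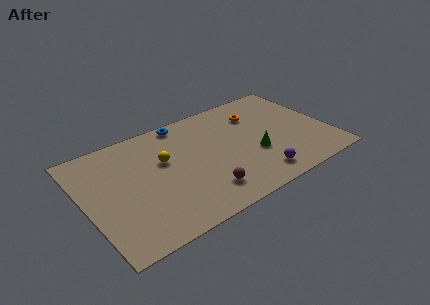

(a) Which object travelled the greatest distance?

the brown sphere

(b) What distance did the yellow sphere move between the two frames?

2.3

The yellow sphere moved from about (6.3, 7.0) to (4.8, 5.3), a distance of √(1.5² + 1.7²) ≈ 2.3.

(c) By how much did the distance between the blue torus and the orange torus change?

-1.9

They were about 6.4 units apart before and 4.5 after — 1.9 units closer together.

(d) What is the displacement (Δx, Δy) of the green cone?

(0.2, -2.2)

The green cone was at about (9.8, 5.4) and moved to about (10.0, 3.2).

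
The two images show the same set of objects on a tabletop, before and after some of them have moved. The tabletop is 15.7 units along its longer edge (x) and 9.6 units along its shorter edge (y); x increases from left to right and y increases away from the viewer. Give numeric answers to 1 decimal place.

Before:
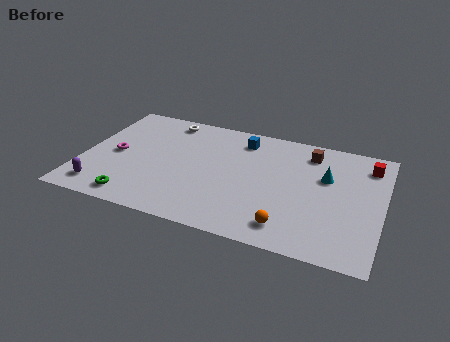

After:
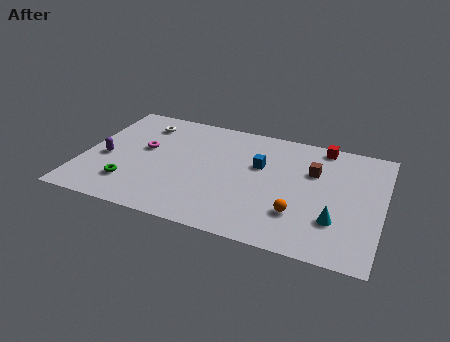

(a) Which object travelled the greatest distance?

the cyan cone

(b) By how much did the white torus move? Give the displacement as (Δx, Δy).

(-1.2, -0.7)

From the two frames, the white torus sits at roughly (4.0, 8.4) before and (2.8, 7.7) after.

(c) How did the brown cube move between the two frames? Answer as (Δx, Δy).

(0.3, -1.5)

The brown cube started near (11.7, 7.9) and ended near (12.0, 6.4).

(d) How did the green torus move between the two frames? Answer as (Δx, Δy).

(-0.4, 1.1)

The green torus started near (3.1, 1.2) and ended near (2.7, 2.3).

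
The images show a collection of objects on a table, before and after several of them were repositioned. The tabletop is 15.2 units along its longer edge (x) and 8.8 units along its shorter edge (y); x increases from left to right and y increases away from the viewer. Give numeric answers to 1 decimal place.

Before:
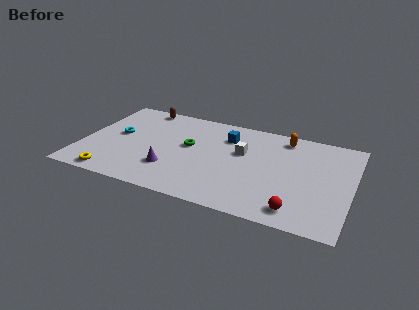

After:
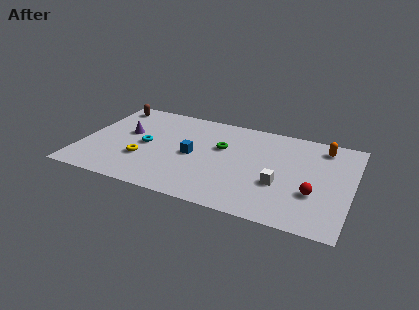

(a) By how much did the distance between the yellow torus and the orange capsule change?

-0.5

The distance was about 11.3 in the first image and 10.8 in the second, so they moved 0.5 units closer together.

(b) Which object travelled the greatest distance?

the purple cone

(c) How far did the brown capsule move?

1.8

The brown capsule was near (2.9, 8.0) before and (1.1, 7.6) after, so it travelled √(1.8² + 0.4²) ≈ 1.8 units.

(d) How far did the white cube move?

3.2

The white cube moved from about (9.0, 5.4) to (11.3, 3.2), a distance of √(2.3² + 2.2²) ≈ 3.2.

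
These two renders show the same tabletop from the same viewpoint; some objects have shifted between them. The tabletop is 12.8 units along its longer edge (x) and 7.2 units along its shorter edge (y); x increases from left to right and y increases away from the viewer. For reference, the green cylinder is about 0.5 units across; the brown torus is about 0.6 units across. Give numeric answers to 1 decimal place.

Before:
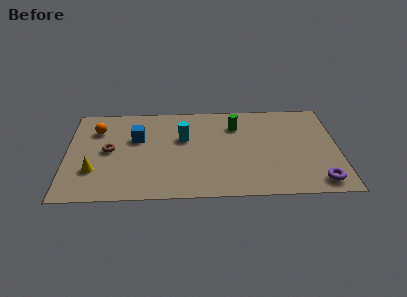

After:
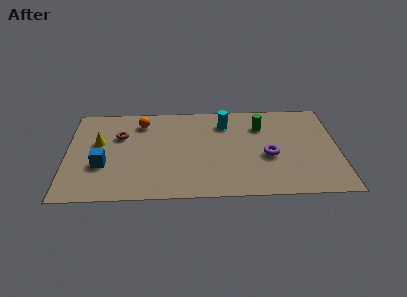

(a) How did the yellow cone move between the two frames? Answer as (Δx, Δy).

(0.2, 2.1)

The yellow cone started near (1.3, 2.2) and ended near (1.5, 4.3).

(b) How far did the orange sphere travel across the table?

2.2

The orange sphere moved from about (1.4, 5.3) to (3.5, 5.8), a distance of √(2.1² + 0.5²) ≈ 2.2.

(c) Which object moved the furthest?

the purple torus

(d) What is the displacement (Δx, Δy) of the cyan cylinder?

(2.0, 1.1)

The cyan cylinder was at about (5.5, 4.5) and moved to about (7.5, 5.6).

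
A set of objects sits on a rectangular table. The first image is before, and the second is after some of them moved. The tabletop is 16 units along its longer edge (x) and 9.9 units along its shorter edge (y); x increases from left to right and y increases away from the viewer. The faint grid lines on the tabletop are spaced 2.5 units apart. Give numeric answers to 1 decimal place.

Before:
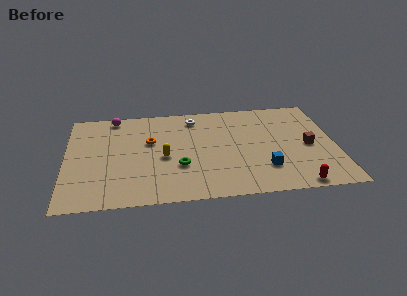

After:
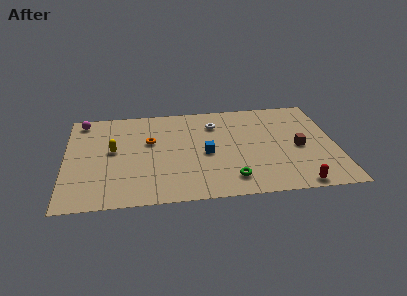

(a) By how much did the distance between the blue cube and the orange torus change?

-3.9

They were about 7.6 units apart before and 3.7 after — 3.9 units closer together.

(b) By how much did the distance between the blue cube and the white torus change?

-3.9

Before: roughly 7.0 units apart; after: 3.1. That's 3.9 units closer together.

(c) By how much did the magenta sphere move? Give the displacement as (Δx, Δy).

(-1.9, -0.2)

The magenta sphere was at about (2.9, 8.9) and moved to about (1.0, 8.7).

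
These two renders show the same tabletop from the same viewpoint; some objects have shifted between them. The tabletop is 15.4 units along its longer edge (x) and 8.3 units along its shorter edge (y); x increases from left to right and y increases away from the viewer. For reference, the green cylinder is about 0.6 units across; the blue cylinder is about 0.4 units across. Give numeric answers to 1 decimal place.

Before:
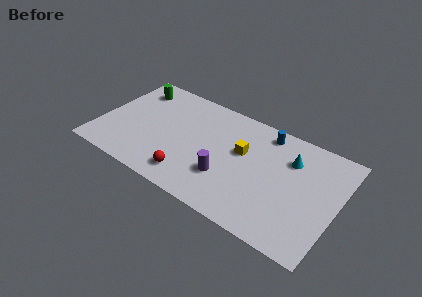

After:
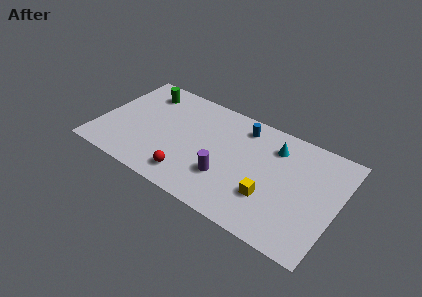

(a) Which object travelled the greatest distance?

the yellow cube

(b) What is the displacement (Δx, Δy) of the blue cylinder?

(-1.5, -0.3)

The blue cylinder was at about (10.4, 7.2) and moved to about (8.9, 6.9).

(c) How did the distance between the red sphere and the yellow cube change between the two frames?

+0.6

Before: roughly 4.5 units apart; after: 5.1. That's 0.6 units further apart.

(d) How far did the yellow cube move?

3.2

The yellow cube was near (9.2, 5.0) before and (11.3, 2.6) after, so it travelled √(2.1² + 2.4²) ≈ 3.2 units.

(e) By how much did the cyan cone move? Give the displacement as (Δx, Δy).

(-1.1, 0.4)

The cyan cone was at about (12.2, 6.0) and moved to about (11.1, 6.4).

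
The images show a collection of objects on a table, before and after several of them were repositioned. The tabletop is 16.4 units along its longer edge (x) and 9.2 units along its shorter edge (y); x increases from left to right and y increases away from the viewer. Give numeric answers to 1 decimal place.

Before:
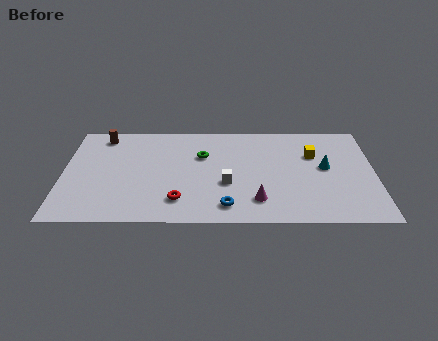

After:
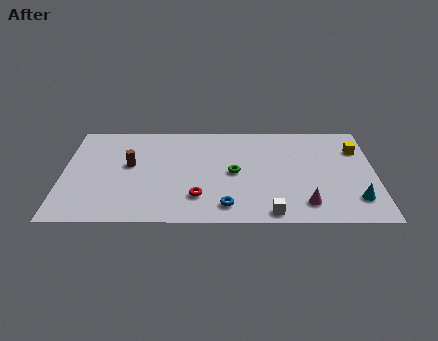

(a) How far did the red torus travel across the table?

1.0

From (6.1, 2.0) to (7.1, 2.3), the red torus covered √(1.0² + 0.3²) ≈ 1.0 units.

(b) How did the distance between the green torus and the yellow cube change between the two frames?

+1.0

The distance was about 5.9 in the first image and 6.9 in the second, so they moved 1.0 units further apart.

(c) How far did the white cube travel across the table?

3.5

From (8.6, 3.5) to (10.9, 0.9), the white cube covered √(2.3² + 2.6²) ≈ 3.5 units.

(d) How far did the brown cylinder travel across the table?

3.1

From (2.0, 7.9) to (3.5, 5.2), the brown cylinder covered √(1.5² + 2.7²) ≈ 3.1 units.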